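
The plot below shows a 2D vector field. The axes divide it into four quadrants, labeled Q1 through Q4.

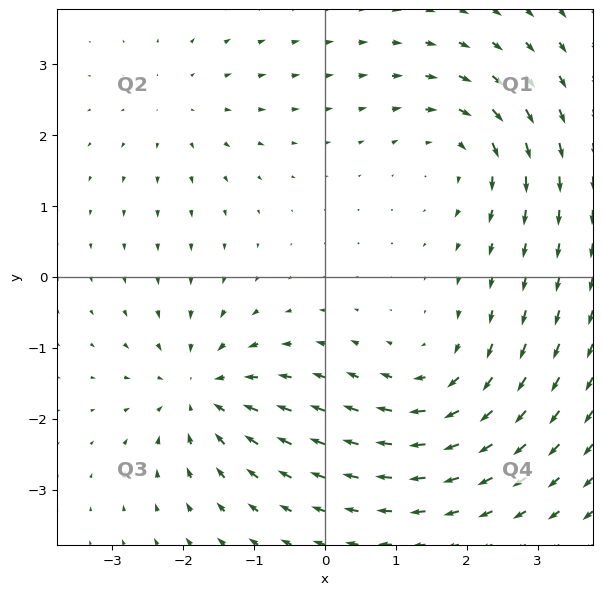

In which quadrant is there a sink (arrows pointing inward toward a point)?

Q3

The sink sits at approximately (-1.8, -1.6), which lies in quadrant Q3. The divergence there is about -5, negative as expected for a sink.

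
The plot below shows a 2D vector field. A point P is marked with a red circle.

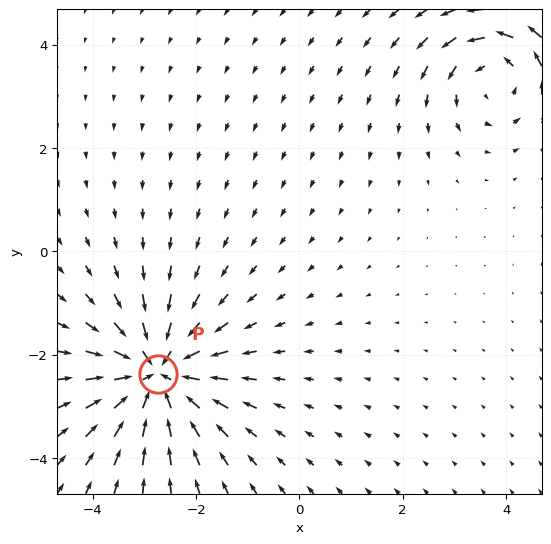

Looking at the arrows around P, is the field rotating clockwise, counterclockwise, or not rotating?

Near P at (-2.7, -2.4) the arrows show no circulation. The curl there is ≈0.

not rotating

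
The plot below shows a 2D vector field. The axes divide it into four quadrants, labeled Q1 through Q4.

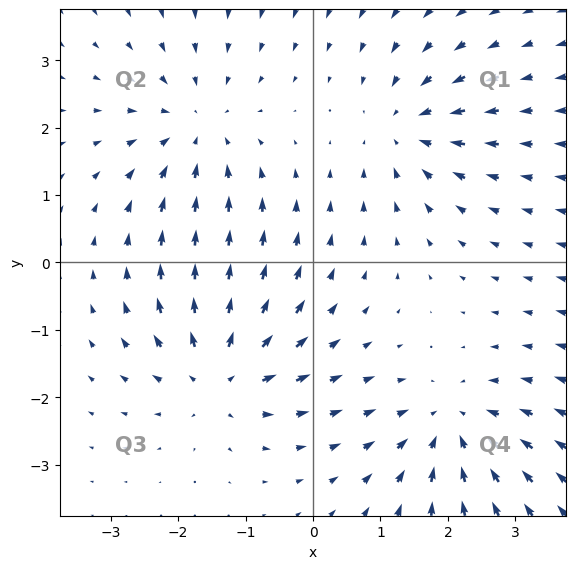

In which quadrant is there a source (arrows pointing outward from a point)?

The source sits at approximately (-1.4, -1.7), which lies in quadrant Q3. The divergence there is about +6, positive as expected for a source.

Q3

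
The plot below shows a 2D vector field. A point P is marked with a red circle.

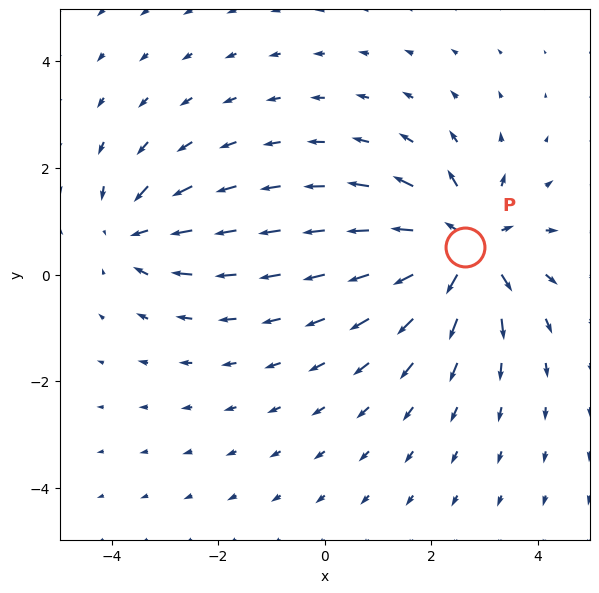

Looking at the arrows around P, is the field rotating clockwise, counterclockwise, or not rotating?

not rotating

Near P at (2.6, 0.5) the arrows show no circulation. The curl there is ≈0.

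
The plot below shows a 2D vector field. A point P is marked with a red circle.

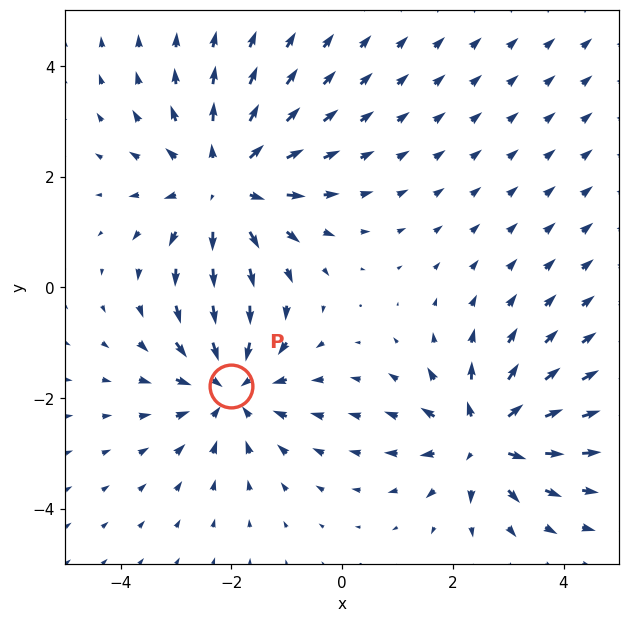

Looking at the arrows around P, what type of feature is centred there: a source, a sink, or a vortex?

sink

At P (-2.0, -1.8) the arrows converge inward. Divergence about -4, curl ≈0 — negative divergence with near-zero curl is a sink.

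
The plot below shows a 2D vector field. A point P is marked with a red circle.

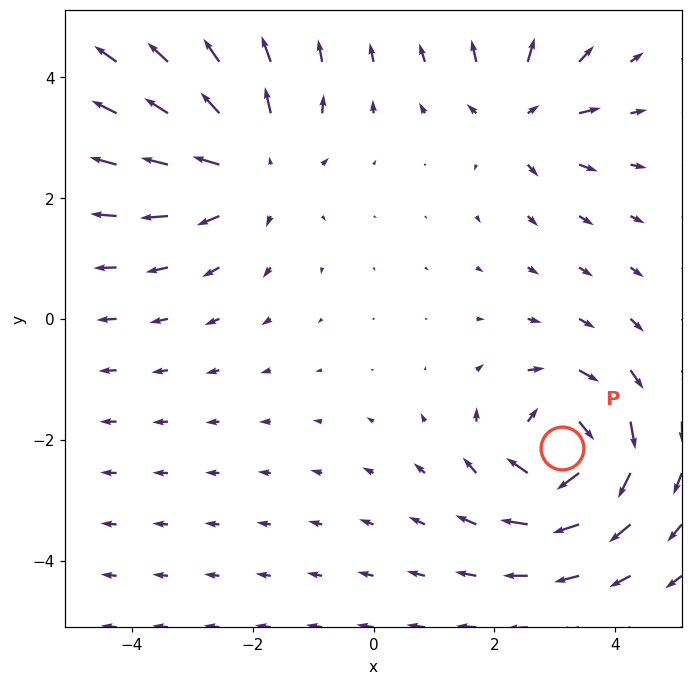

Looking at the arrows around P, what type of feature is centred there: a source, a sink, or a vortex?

At P (3.1, -2.1) the arrows circulate clockwise. Divergence ≈0, curl about -5 — near-zero divergence with nonzero curl is a vortex.

vortex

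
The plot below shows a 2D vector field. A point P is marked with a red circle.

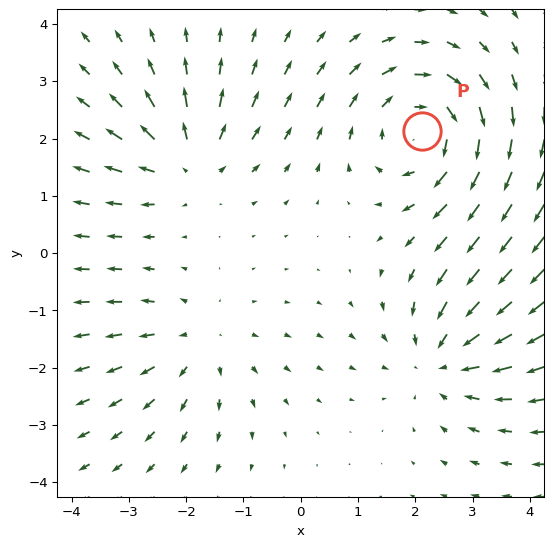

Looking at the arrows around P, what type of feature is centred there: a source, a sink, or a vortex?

vortex

At P (2.1, 2.1) the arrows circulate clockwise. Divergence ≈0, curl about -4 — near-zero divergence with nonzero curl is a vortex.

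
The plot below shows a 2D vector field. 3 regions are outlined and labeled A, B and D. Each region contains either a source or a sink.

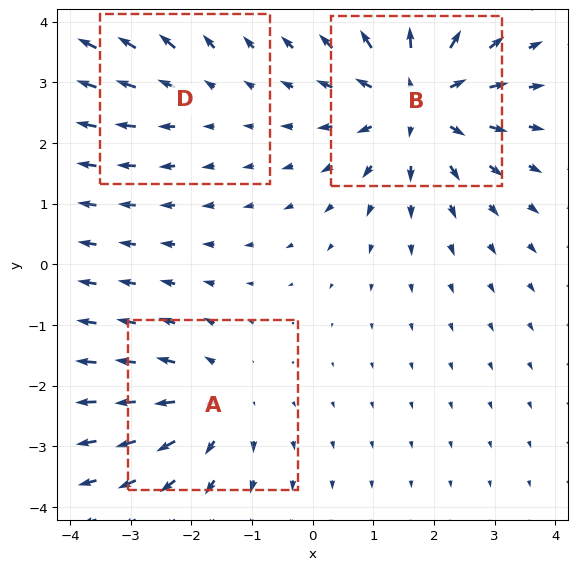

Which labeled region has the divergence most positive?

Divergence at each region's feature centre — A: about +3, B: about +5, D: about +2. Region B is most positive.

B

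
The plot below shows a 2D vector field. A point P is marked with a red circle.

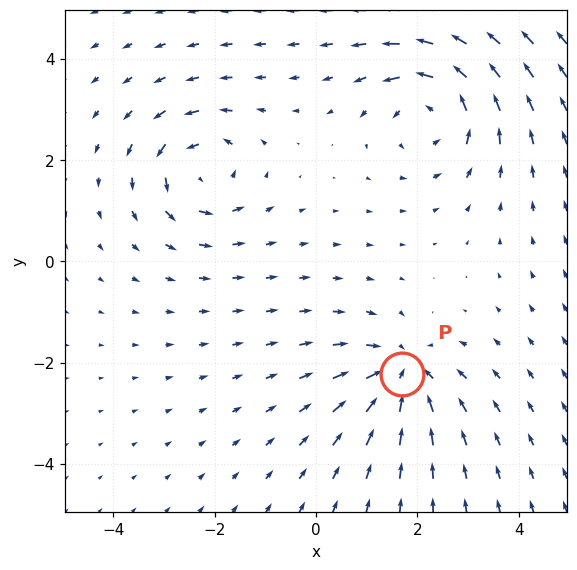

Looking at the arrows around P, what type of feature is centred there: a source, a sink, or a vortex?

At P (1.7, -2.2) the arrows converge inward. Divergence about -3, curl ≈0 — negative divergence with near-zero curl is a sink.

sink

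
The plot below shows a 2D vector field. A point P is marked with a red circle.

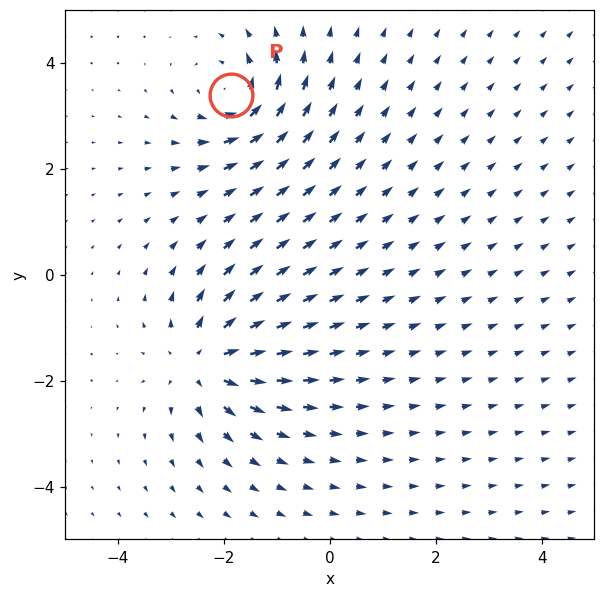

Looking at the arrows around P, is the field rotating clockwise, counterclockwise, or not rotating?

Near P at (-1.9, 3.4) the arrows circulate counterclockwise. The curl (z-component) there is about +5; positive curl means counterclockwise rotation.

counterclockwise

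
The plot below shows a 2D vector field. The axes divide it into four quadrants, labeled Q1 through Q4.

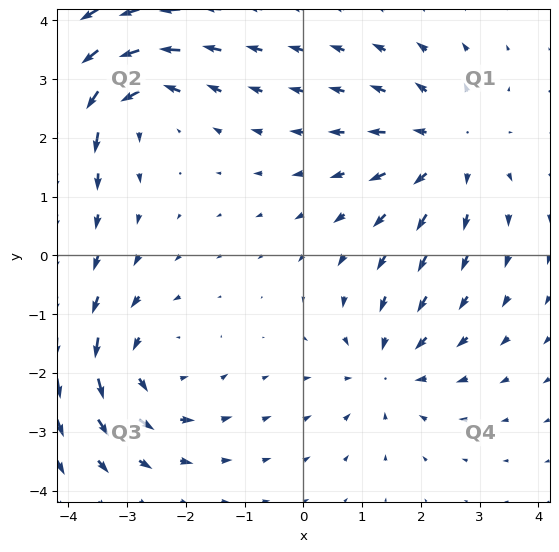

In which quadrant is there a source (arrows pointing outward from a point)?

The source sits at approximately (2.5, 1.8), which lies in quadrant Q1. The divergence there is about +3, positive as expected for a source.

Q1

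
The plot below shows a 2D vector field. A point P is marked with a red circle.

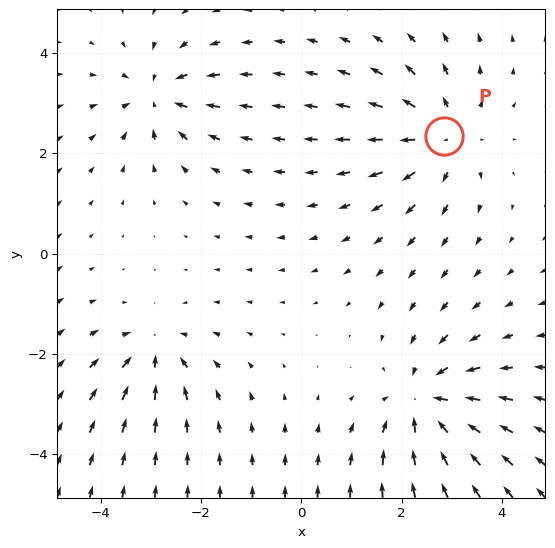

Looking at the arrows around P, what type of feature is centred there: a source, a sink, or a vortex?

source

At P (2.8, 2.3) the arrows spread outward. Divergence about +4, curl ≈0 — positive divergence with near-zero curl is a source.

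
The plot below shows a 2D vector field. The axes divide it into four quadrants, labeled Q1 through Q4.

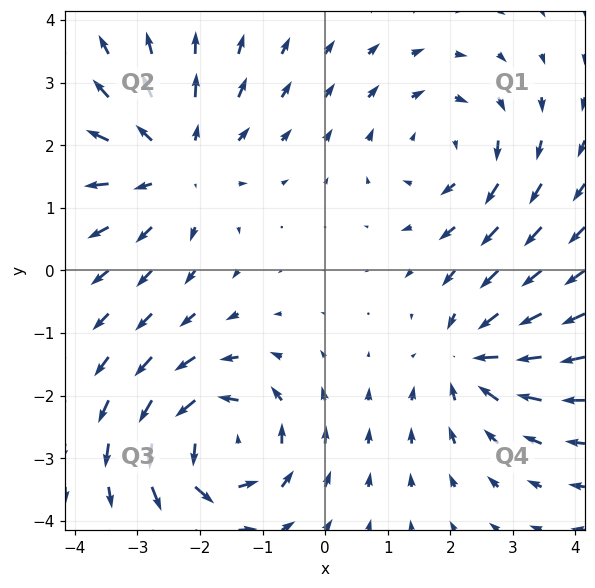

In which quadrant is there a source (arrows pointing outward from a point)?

The source sits at approximately (-2.4, 1.7), which lies in quadrant Q2. The divergence there is about +3, positive as expected for a source.

Q2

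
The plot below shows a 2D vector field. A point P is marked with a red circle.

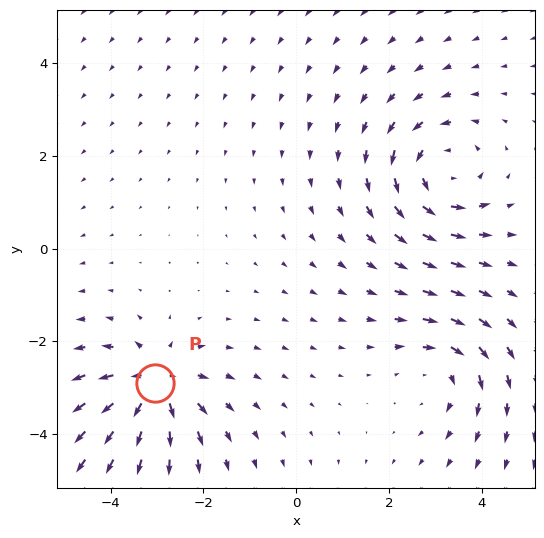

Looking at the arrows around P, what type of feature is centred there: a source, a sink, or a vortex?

source

At P (-3.0, -2.9) the arrows spread outward. Divergence about +5, curl ≈0 — positive divergence with near-zero curl is a source.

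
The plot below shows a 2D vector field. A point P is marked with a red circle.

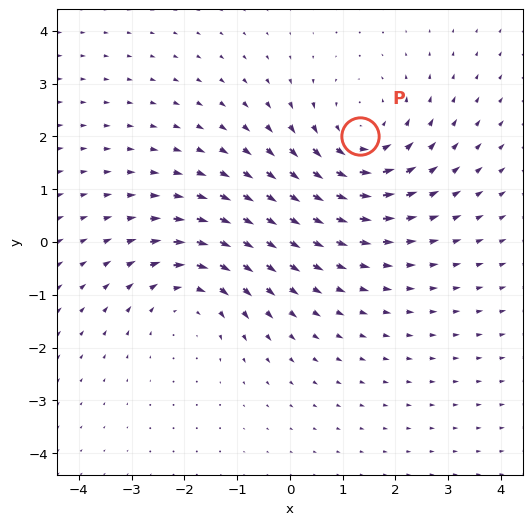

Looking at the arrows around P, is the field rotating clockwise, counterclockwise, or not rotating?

counterclockwise

Near P at (1.3, 2.0) the arrows circulate counterclockwise. The curl (z-component) there is about +4; positive curl means counterclockwise rotation.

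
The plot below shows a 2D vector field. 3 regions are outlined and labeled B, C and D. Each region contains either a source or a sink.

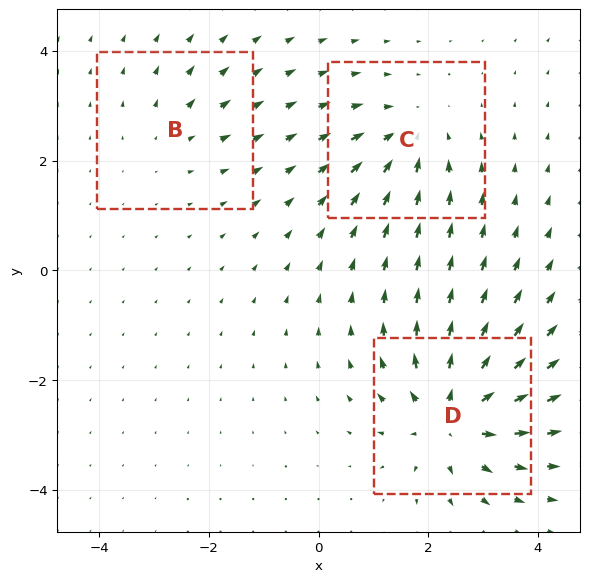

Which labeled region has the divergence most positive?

D

Divergence at each region's feature centre — B: about +2, C: about -4, D: about +6. Region D is most positive.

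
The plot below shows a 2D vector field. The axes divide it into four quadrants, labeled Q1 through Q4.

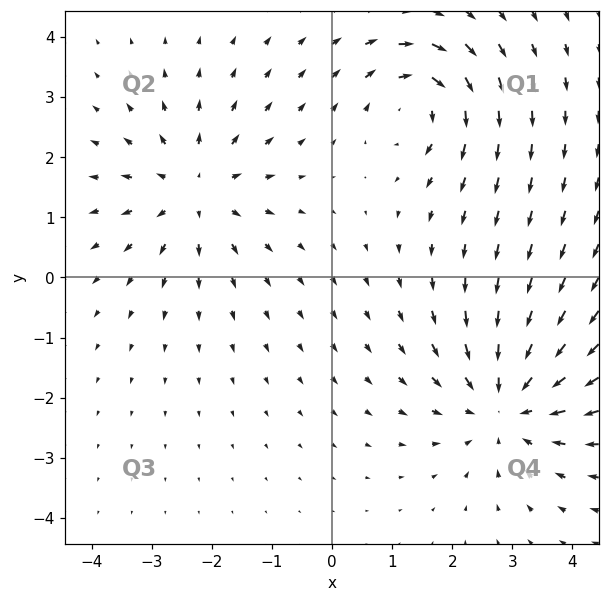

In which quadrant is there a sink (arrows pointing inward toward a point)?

The sink sits at approximately (2.9, -2.1), which lies in quadrant Q4. The divergence there is about -4, negative as expected for a sink.

Q4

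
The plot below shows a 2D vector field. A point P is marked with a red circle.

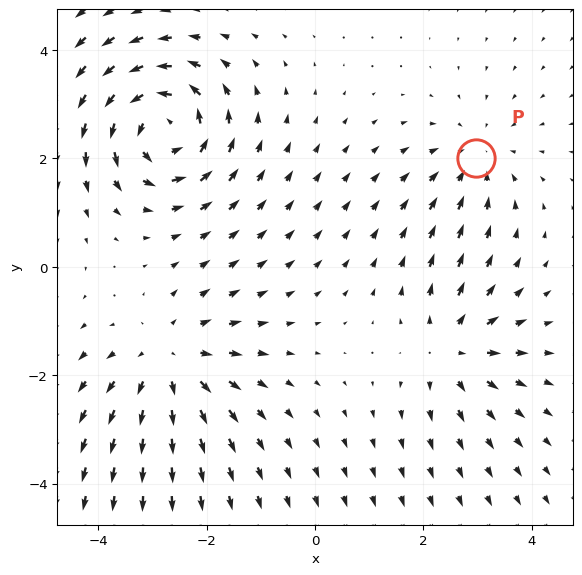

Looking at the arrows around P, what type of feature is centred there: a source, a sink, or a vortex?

At P (3.0, 2.0) the arrows converge inward. Divergence about -2, curl ≈0 — negative divergence with near-zero curl is a sink.

sink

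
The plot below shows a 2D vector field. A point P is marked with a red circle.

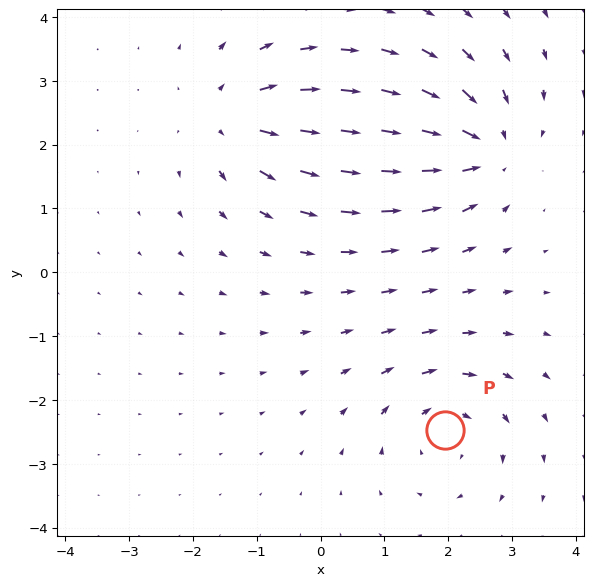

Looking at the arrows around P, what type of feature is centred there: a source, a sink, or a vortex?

At P (2.0, -2.5) the arrows circulate clockwise. Divergence ≈0, curl about -4 — near-zero divergence with nonzero curl is a vortex.

vortex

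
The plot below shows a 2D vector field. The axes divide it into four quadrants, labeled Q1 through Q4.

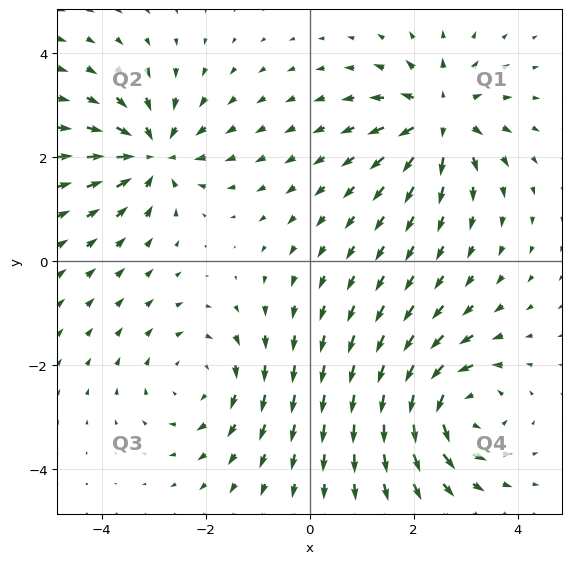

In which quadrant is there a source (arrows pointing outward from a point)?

Q1

The source sits at approximately (2.5, 2.8), which lies in quadrant Q1. The divergence there is about +4, positive as expected for a source.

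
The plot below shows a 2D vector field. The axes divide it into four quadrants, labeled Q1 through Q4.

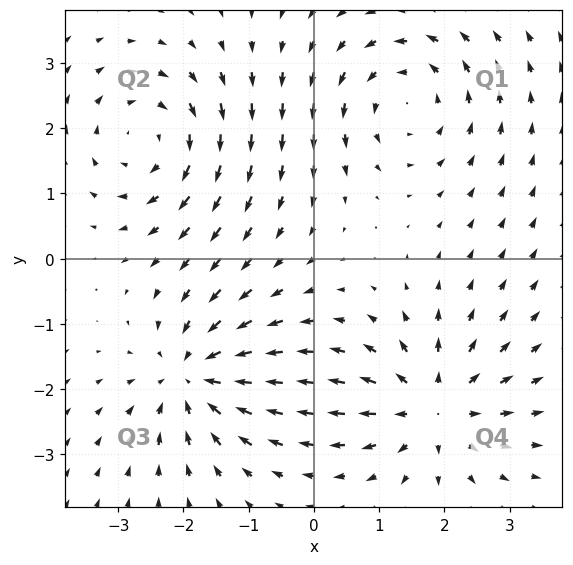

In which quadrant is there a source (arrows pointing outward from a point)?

Q4

The source sits at approximately (1.8, -2.3), which lies in quadrant Q4. The divergence there is about +5, positive as expected for a source.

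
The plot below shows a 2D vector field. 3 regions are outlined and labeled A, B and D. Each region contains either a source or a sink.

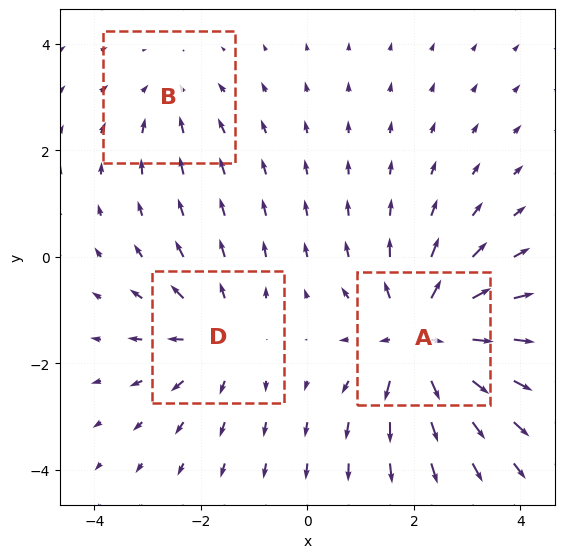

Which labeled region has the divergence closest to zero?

B

Divergence at each region's feature centre — A: about +5, B: about -2, D: about +3. Region B is closest to zero.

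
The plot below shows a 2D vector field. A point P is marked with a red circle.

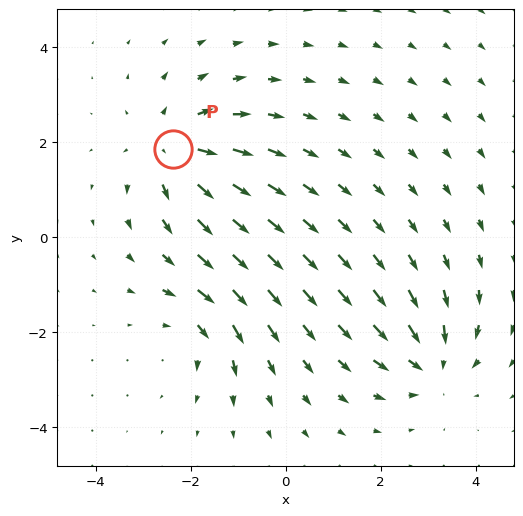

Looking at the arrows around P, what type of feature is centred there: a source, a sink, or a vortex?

source

At P (-2.4, 1.9) the arrows spread outward. Divergence about +5, curl ≈0 — positive divergence with near-zero curl is a source.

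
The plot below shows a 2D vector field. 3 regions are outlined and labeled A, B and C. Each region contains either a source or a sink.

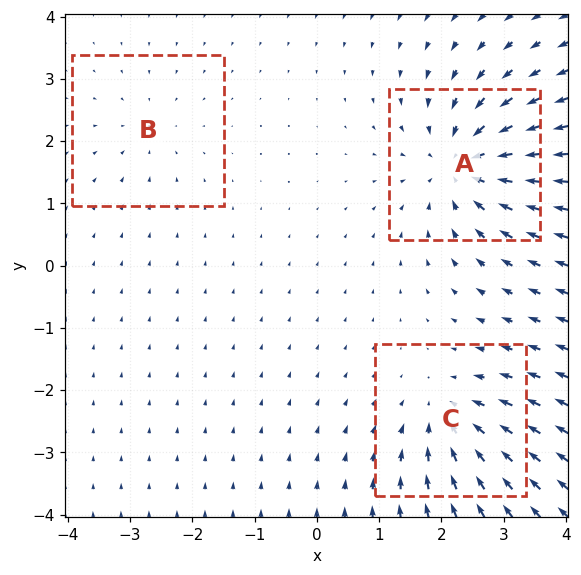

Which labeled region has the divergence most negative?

Divergence at each region's feature centre — A: about -5, B: about -2, C: about -4. Region A is most negative.

A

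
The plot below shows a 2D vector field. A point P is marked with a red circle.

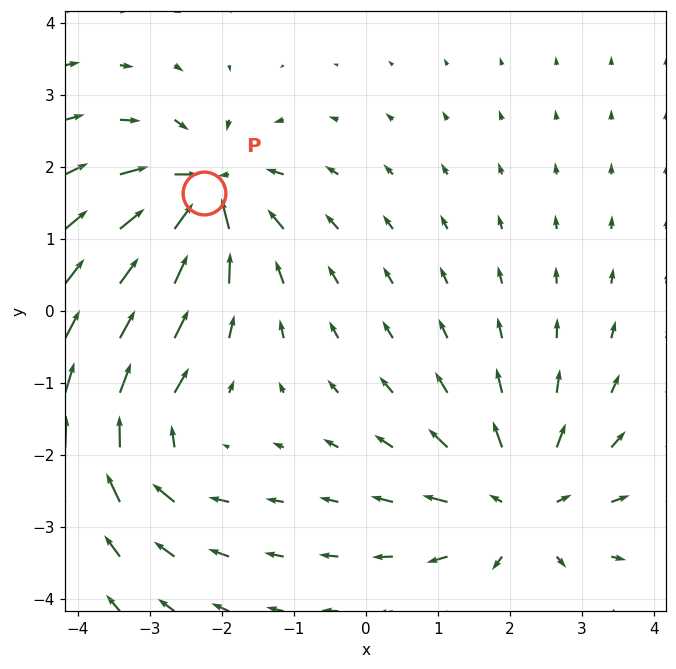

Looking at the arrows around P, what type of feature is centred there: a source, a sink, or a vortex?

sink

At P (-2.2, 1.6) the arrows converge inward. Divergence about -7, curl ≈0 — negative divergence with near-zero curl is a sink.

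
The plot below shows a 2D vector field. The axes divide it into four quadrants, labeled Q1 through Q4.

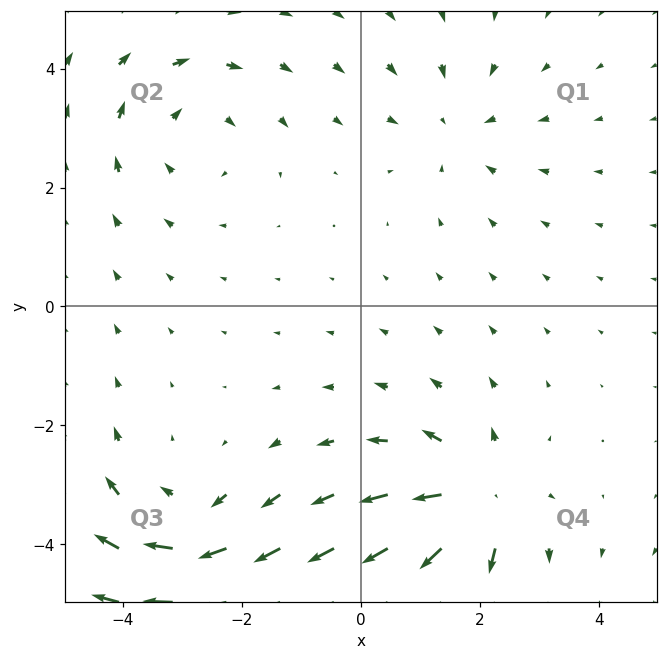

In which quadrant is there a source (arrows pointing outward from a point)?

Q4

The source sits at approximately (1.9, -3.2), which lies in quadrant Q4. The divergence there is about +6, positive as expected for a source.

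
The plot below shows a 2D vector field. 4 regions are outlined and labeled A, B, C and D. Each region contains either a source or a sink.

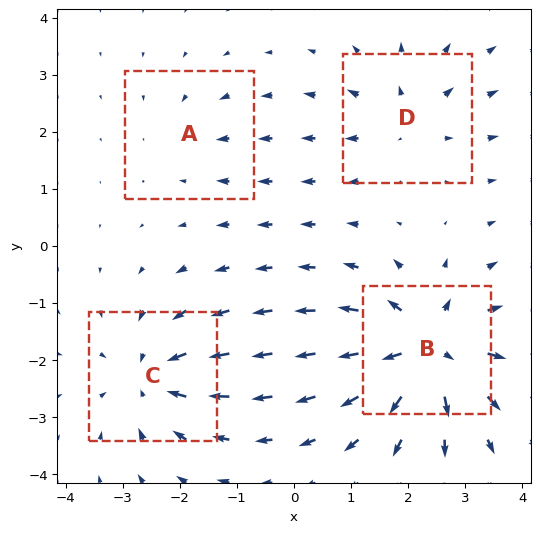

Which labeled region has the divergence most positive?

Divergence at each region's feature centre — A: about -2, B: about +8, C: about -5, D: about +4. Region B is most positive.

B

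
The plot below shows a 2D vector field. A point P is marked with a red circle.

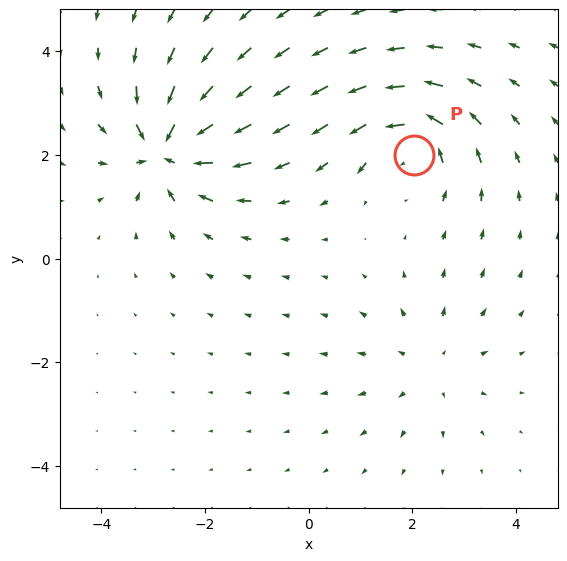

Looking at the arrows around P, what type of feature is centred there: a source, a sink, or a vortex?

vortex

At P (2.0, 2.0) the arrows circulate counterclockwise. Divergence ≈0, curl about +5 — near-zero divergence with nonzero curl is a vortex.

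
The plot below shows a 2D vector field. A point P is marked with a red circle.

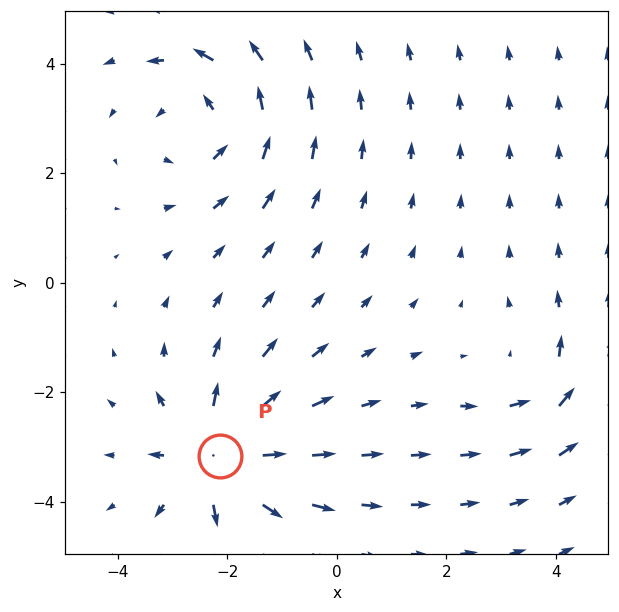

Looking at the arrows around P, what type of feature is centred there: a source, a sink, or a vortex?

source

At P (-2.1, -3.2) the arrows spread outward. Divergence about +7, curl ≈0 — positive divergence with near-zero curl is a source.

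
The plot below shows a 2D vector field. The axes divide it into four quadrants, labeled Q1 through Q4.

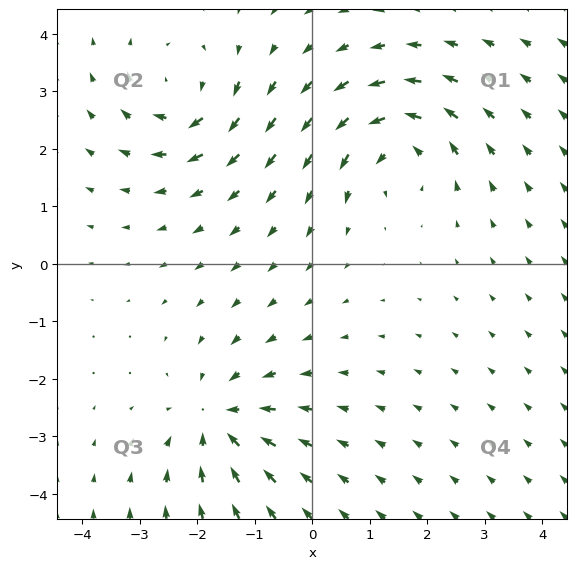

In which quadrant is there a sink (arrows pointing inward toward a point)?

Q3

The sink sits at approximately (-1.6, -2.7), which lies in quadrant Q3. The divergence there is about -3, negative as expected for a sink.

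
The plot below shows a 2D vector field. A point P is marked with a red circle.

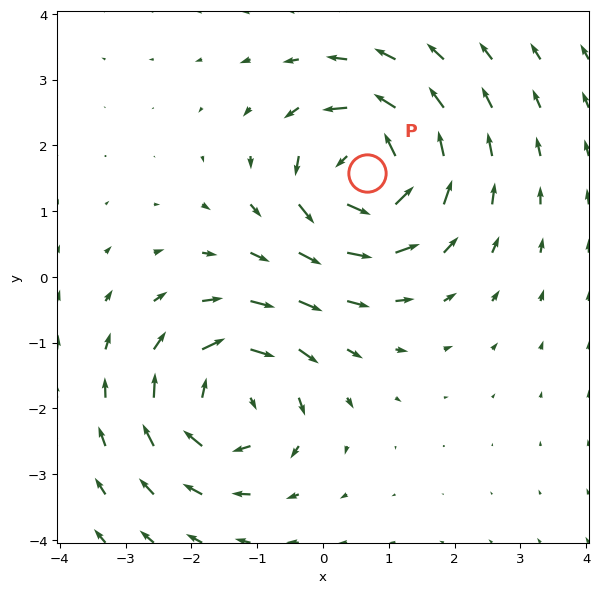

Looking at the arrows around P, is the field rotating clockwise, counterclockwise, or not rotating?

counterclockwise

Near P at (0.7, 1.6) the arrows circulate counterclockwise. The curl (z-component) there is about +6; positive curl means counterclockwise rotation.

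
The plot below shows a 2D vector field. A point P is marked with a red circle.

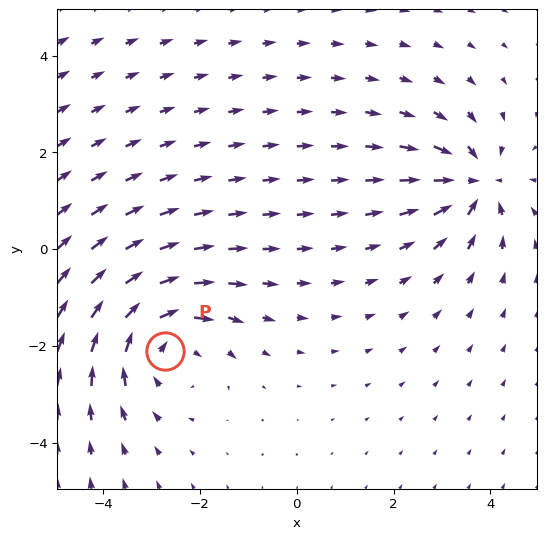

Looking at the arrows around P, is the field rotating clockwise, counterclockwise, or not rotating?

Near P at (-2.7, -2.1) the arrows circulate clockwise. The curl (z-component) there is about -3; negative curl means clockwise rotation.

clockwise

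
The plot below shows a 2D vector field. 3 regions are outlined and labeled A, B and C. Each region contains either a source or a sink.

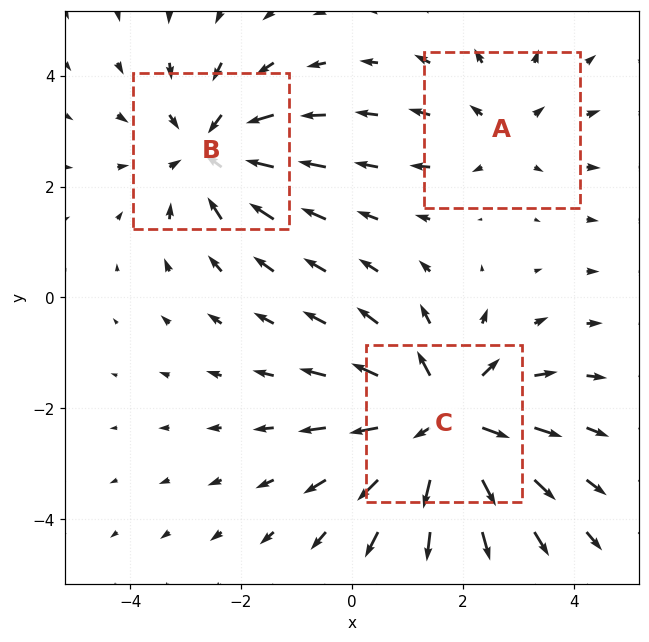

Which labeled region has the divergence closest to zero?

A

Divergence at each region's feature centre — A: about +2, B: about -3, C: about +4. Region A is closest to zero.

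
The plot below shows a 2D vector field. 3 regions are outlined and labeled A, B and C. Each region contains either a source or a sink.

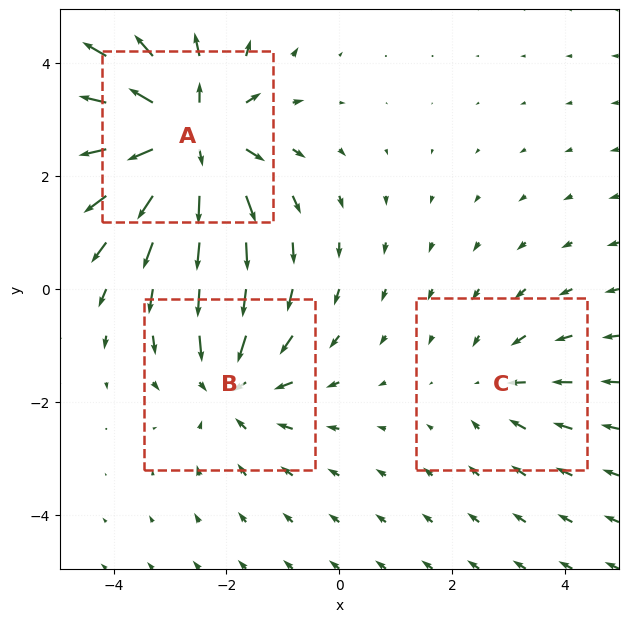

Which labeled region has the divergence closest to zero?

Divergence at each region's feature centre — A: about +5, B: about -3, C: about -2. Region C is closest to zero.

C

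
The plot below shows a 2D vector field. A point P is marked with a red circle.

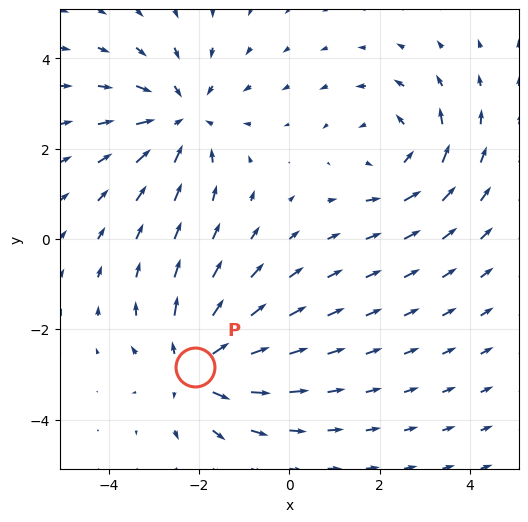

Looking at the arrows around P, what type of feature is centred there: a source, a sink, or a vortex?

source

At P (-2.1, -2.8) the arrows spread outward. Divergence about +4, curl ≈0 — positive divergence with near-zero curl is a source.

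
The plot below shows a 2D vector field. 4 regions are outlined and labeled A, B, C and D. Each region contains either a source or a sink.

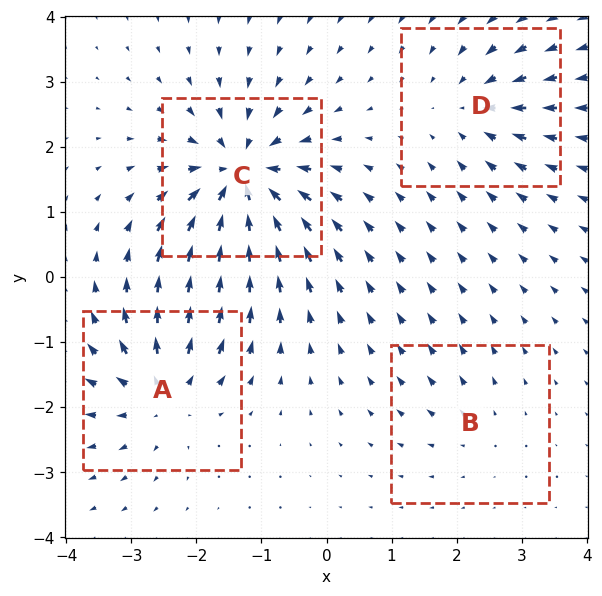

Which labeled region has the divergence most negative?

C

Divergence at each region's feature centre — A: about +6, B: about +2, C: about -9, D: about -4. Region C is most negative.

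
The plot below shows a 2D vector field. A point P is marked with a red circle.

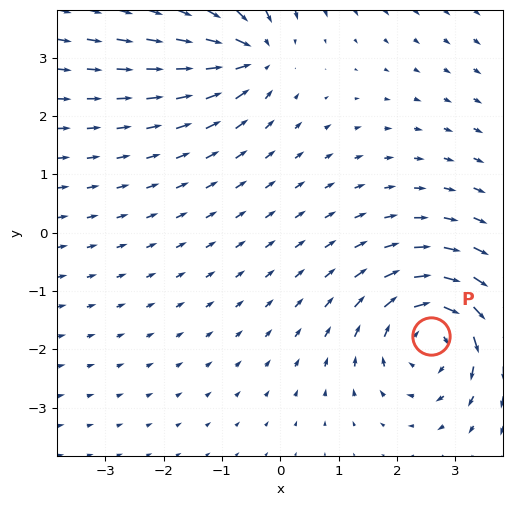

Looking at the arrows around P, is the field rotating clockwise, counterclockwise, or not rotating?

clockwise

Near P at (2.6, -1.8) the arrows circulate clockwise. The curl (z-component) there is about -4; negative curl means clockwise rotation.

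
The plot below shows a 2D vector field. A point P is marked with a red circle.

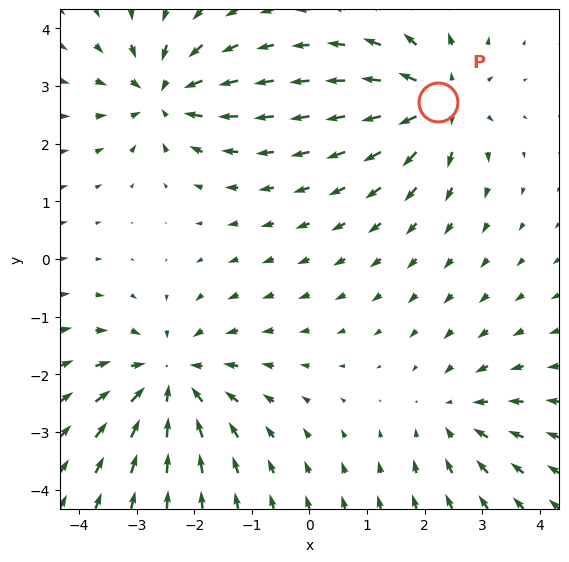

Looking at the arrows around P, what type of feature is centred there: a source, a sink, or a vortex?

At P (2.2, 2.7) the arrows spread outward. Divergence about +5, curl ≈0 — positive divergence with near-zero curl is a source.

source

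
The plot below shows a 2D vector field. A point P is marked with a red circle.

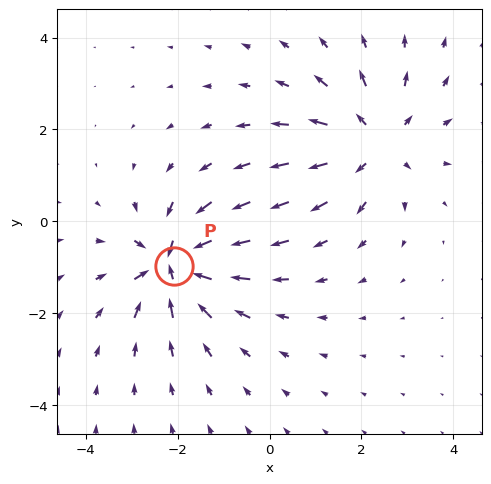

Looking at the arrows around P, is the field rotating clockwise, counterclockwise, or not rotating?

Near P at (-2.1, -1.0) the arrows show no circulation. The curl there is ≈0.

not rotating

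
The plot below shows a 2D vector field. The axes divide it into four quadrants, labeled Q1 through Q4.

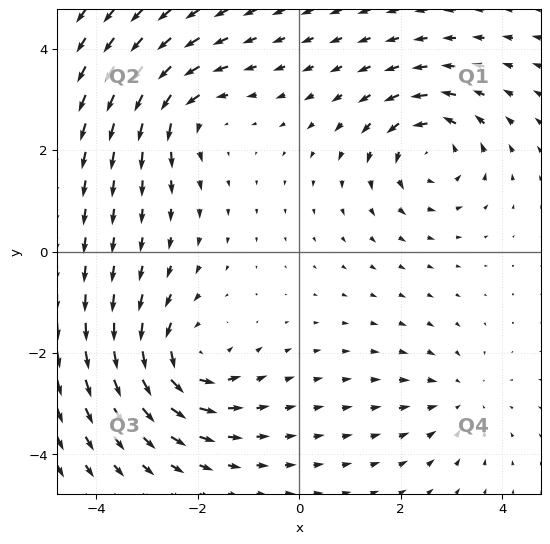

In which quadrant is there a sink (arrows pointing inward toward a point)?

Q4

The sink sits at approximately (3.2, -2.9), which lies in quadrant Q4. The divergence there is about -3, negative as expected for a sink.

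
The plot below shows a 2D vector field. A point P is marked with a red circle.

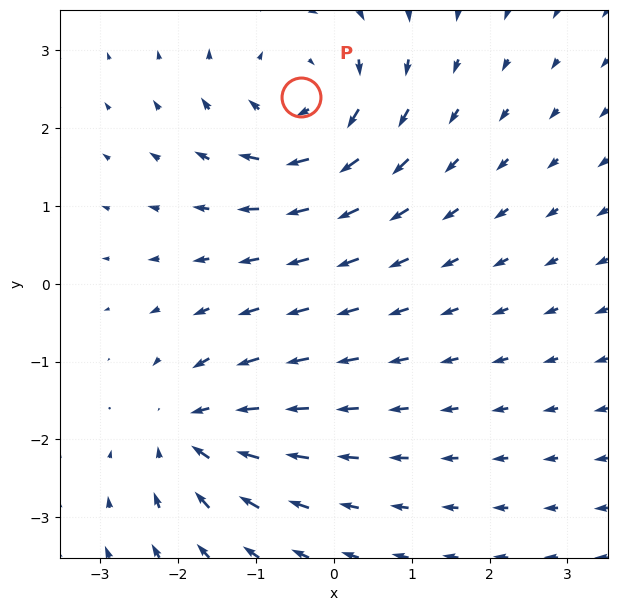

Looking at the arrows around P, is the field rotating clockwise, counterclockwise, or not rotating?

clockwise

Near P at (-0.4, 2.4) the arrows circulate clockwise. The curl (z-component) there is about -5; negative curl means clockwise rotation.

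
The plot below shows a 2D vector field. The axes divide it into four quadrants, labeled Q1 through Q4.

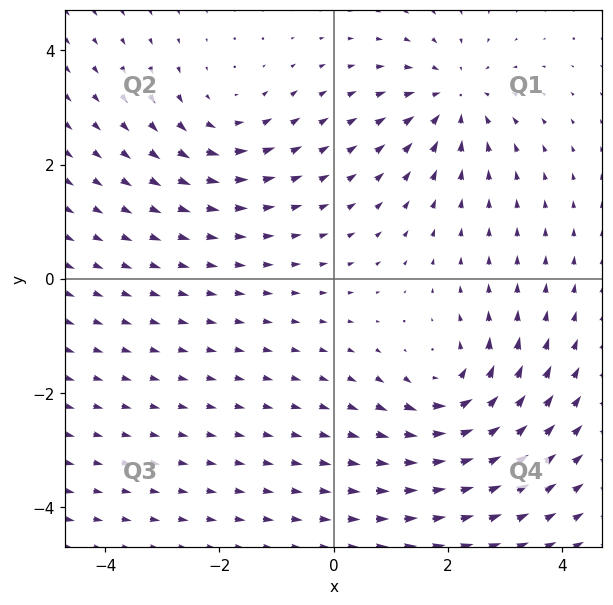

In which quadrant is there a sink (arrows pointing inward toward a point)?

The sink sits at approximately (2.1, 3.2), which lies in quadrant Q1. The divergence there is about -4, negative as expected for a sink.

Q1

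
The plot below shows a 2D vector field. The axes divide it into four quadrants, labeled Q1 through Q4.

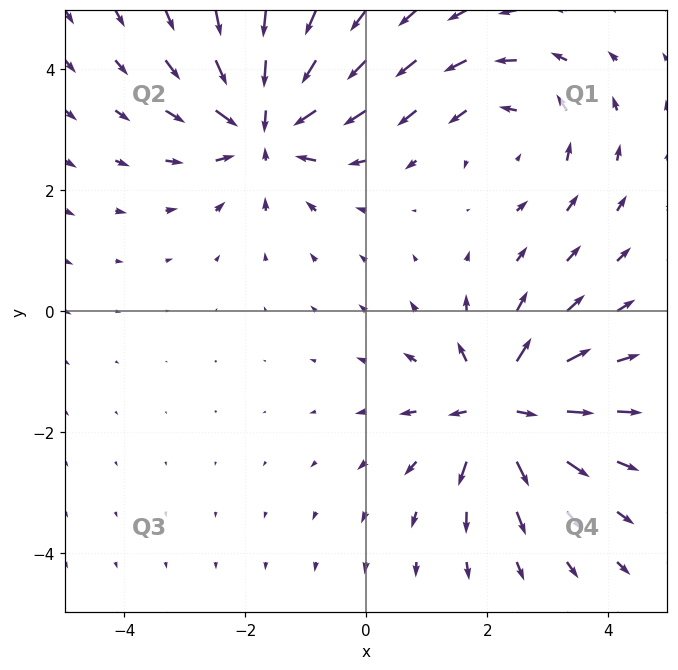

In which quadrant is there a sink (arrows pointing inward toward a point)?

Q2

The sink sits at approximately (-1.7, 3.1), which lies in quadrant Q2. The divergence there is about -4, negative as expected for a sink.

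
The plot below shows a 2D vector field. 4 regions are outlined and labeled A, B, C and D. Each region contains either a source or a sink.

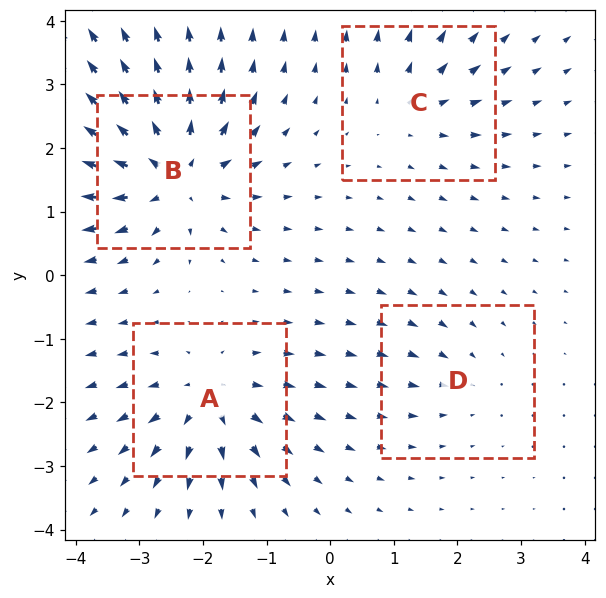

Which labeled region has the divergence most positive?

B

Divergence at each region's feature centre — A: about +6, B: about +8, C: about +4, D: about -2. Region B is most positive.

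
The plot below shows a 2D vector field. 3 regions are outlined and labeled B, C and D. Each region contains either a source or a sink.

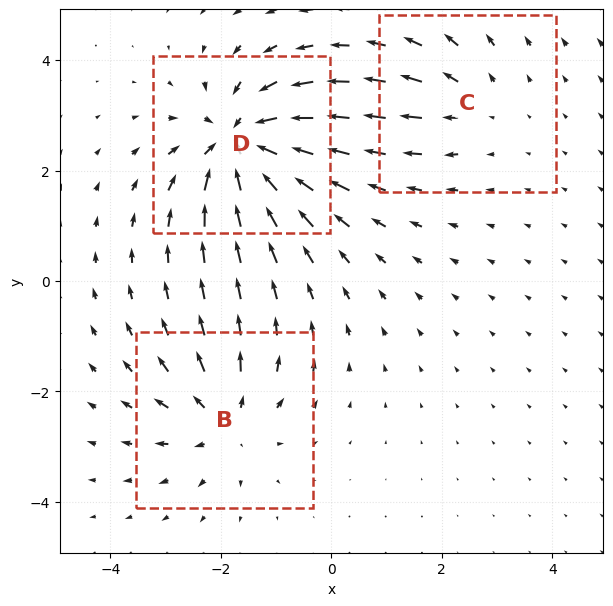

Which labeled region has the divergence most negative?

D

Divergence at each region's feature centre — B: about +4, C: about +2, D: about -6. Region D is most negative.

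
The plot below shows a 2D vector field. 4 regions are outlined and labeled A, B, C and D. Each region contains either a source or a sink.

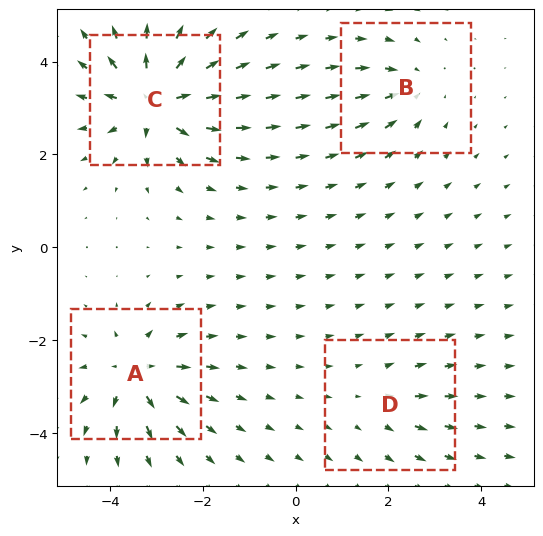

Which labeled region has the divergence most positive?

Divergence at each region's feature centre — A: about +7, B: about -4, C: about +9, D: about +3. Region C is most positive.

C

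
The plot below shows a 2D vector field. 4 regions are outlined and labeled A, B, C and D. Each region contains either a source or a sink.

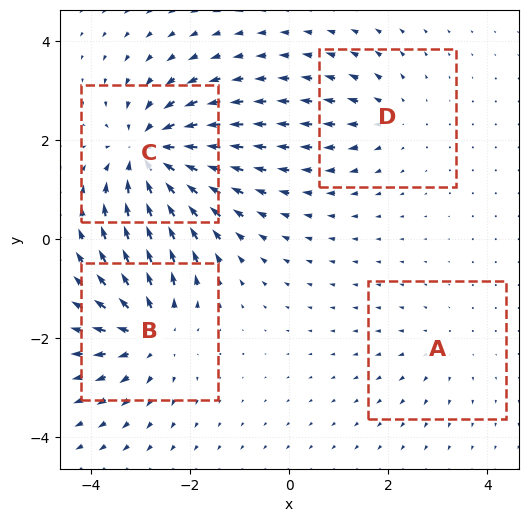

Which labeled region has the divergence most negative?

Divergence at each region's feature centre — A: about +2, B: about +6, C: about -7, D: about +3. Region C is most negative.

C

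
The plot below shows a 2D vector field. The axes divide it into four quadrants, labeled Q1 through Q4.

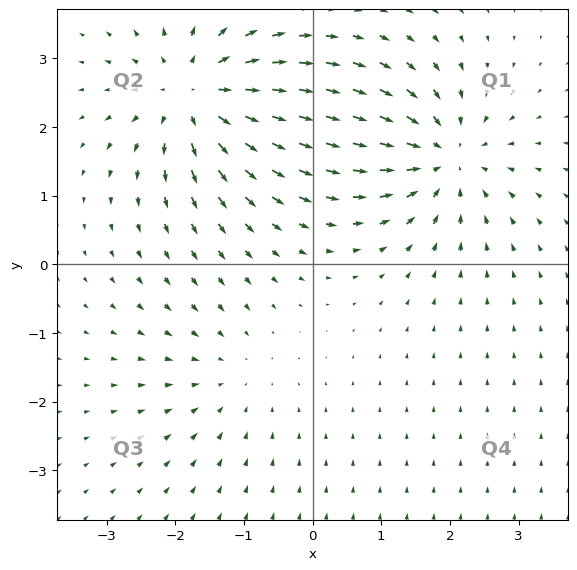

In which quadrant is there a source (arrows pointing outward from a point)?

Q2

The source sits at approximately (-1.7, 2.5), which lies in quadrant Q2. The divergence there is about +6, positive as expected for a source.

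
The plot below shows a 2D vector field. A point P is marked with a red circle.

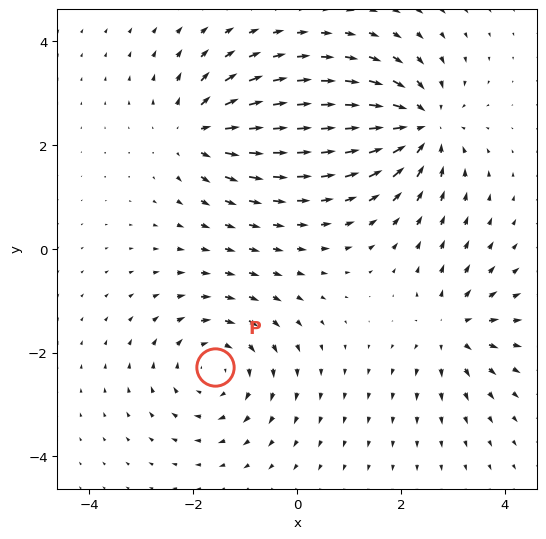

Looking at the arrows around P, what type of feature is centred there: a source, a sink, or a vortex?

At P (-1.6, -2.3) the arrows circulate clockwise. Divergence ≈0, curl about -4 — near-zero divergence with nonzero curl is a vortex.

vortex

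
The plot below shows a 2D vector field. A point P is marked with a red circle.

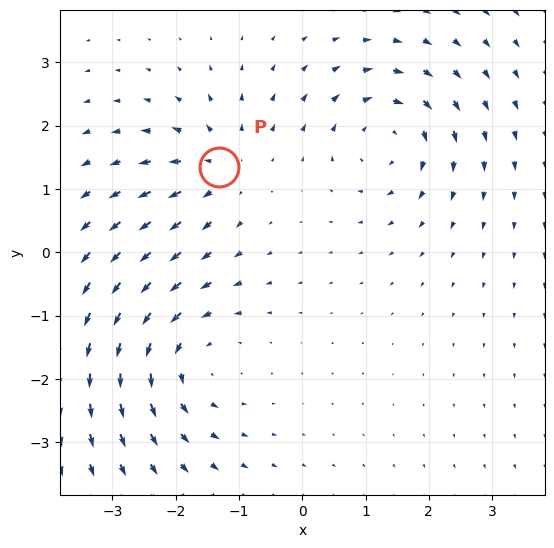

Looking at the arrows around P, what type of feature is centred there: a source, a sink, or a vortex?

At P (-1.3, 1.4) the arrows spread outward. Divergence about +3, curl ≈0 — positive divergence with near-zero curl is a source.

source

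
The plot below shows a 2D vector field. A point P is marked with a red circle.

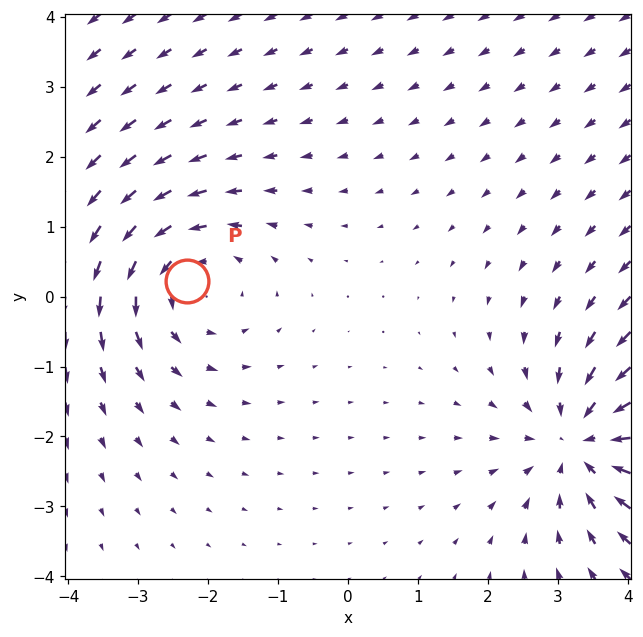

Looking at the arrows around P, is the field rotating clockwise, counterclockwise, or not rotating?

counterclockwise

Near P at (-2.3, 0.2) the arrows circulate counterclockwise. The curl (z-component) there is about +3; positive curl means counterclockwise rotation.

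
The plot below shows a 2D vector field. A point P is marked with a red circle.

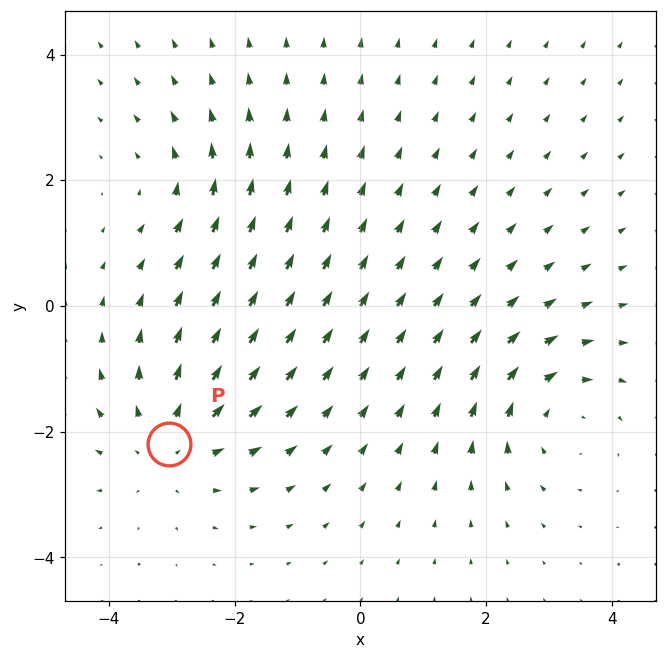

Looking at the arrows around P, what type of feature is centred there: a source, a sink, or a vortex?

At P (-3.0, -2.2) the arrows spread outward. Divergence about +4, curl ≈0 — positive divergence with near-zero curl is a source.

source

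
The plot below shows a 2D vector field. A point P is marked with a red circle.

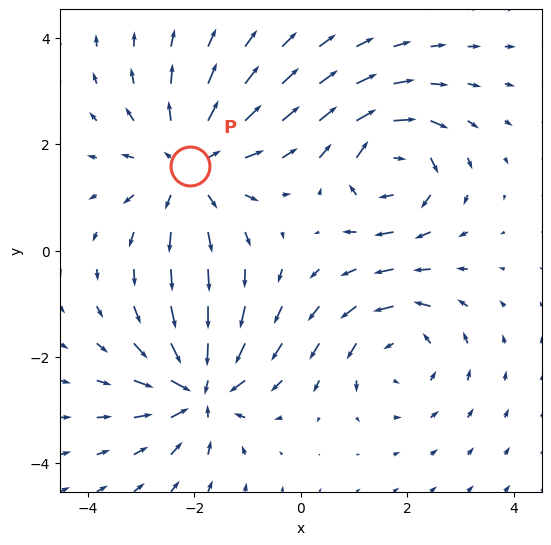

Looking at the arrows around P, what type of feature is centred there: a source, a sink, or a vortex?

At P (-2.1, 1.6) the arrows spread outward. Divergence about +4, curl ≈0 — positive divergence with near-zero curl is a source.

source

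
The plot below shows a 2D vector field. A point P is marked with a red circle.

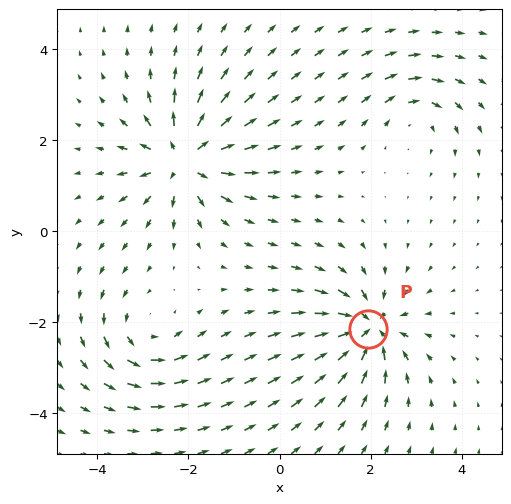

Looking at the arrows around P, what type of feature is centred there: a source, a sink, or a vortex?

At P (1.9, -2.1) the arrows converge inward. Divergence about -7, curl ≈0 — negative divergence with near-zero curl is a sink.

sink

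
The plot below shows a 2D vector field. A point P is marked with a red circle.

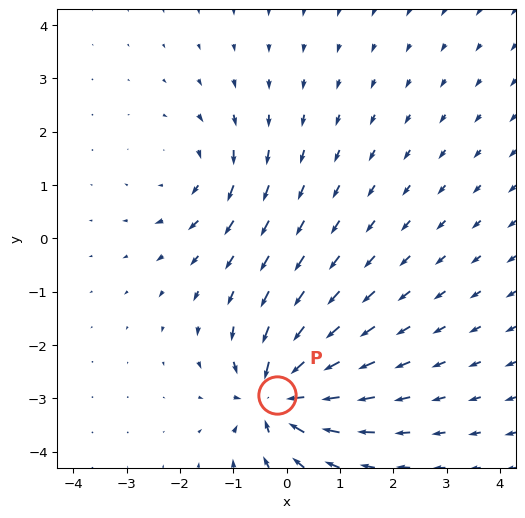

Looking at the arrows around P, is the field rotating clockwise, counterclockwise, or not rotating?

not rotating

Near P at (-0.2, -2.9) the arrows show no circulation. The curl there is ≈0.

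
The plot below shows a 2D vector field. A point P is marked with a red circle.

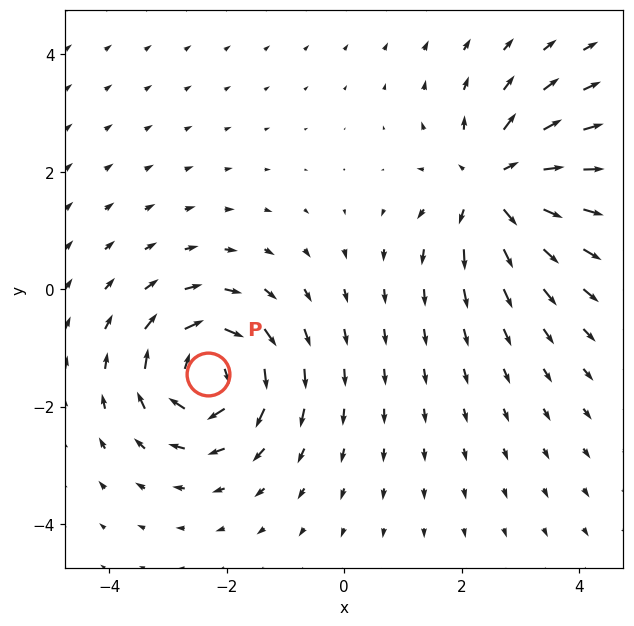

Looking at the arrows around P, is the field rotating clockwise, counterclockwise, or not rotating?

clockwise

Near P at (-2.3, -1.5) the arrows circulate clockwise. The curl (z-component) there is about -5; negative curl means clockwise rotation.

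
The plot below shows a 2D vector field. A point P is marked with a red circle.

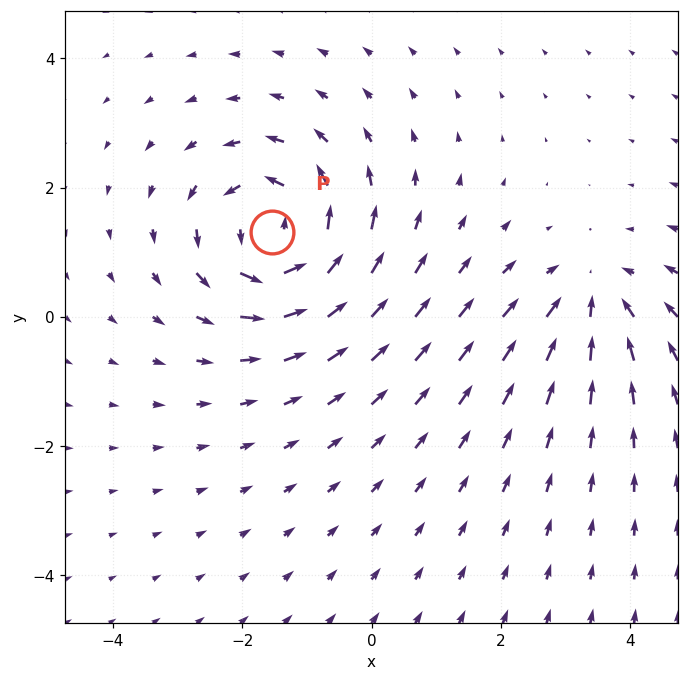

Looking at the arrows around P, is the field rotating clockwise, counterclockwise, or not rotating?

Near P at (-1.5, 1.3) the arrows circulate counterclockwise. The curl (z-component) there is about +5; positive curl means counterclockwise rotation.

counterclockwise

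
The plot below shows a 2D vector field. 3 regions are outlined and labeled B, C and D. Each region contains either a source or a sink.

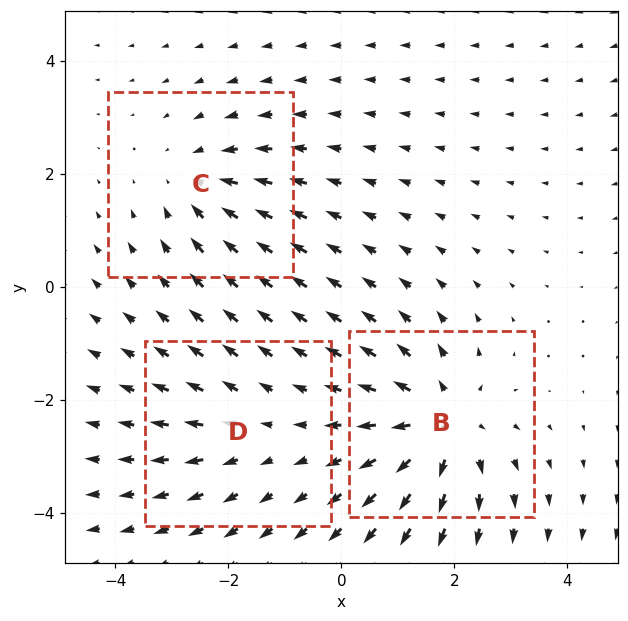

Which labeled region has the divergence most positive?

B

Divergence at each region's feature centre — B: about +5, C: about -3, D: about +2. Region B is most positive.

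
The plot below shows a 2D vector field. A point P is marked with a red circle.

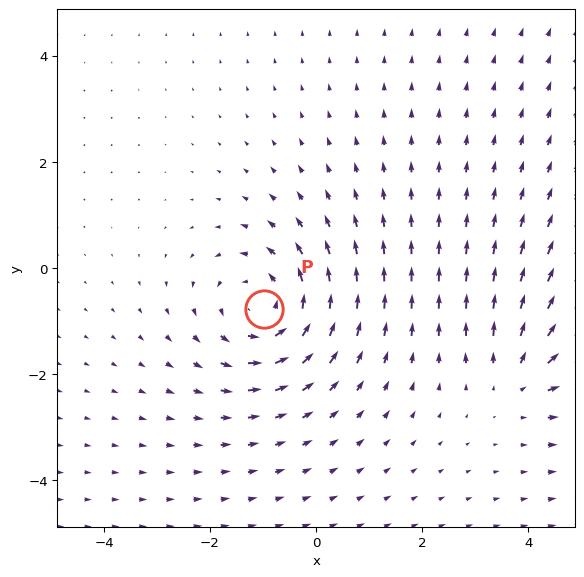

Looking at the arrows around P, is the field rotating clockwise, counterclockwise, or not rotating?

Near P at (-1.0, -0.8) the arrows circulate counterclockwise. The curl (z-component) there is about +4; positive curl means counterclockwise rotation.

counterclockwise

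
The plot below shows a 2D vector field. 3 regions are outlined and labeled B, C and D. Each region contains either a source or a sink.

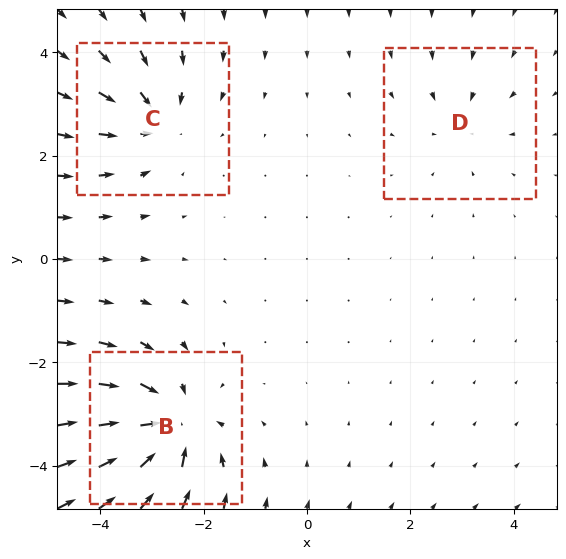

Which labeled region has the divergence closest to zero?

D

Divergence at each region's feature centre — B: about -6, C: about -4, D: about -2. Region D is closest to zero.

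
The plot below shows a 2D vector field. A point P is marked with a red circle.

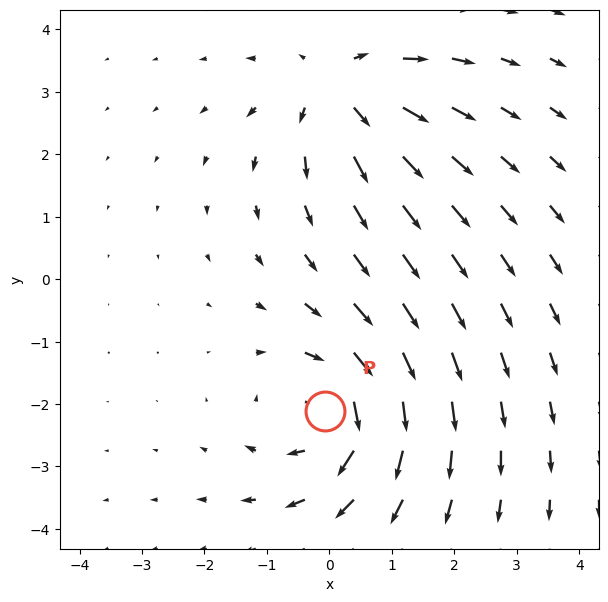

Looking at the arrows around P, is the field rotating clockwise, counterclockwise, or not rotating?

clockwise

Near P at (-0.1, -2.1) the arrows circulate clockwise. The curl (z-component) there is about -4; negative curl means clockwise rotation.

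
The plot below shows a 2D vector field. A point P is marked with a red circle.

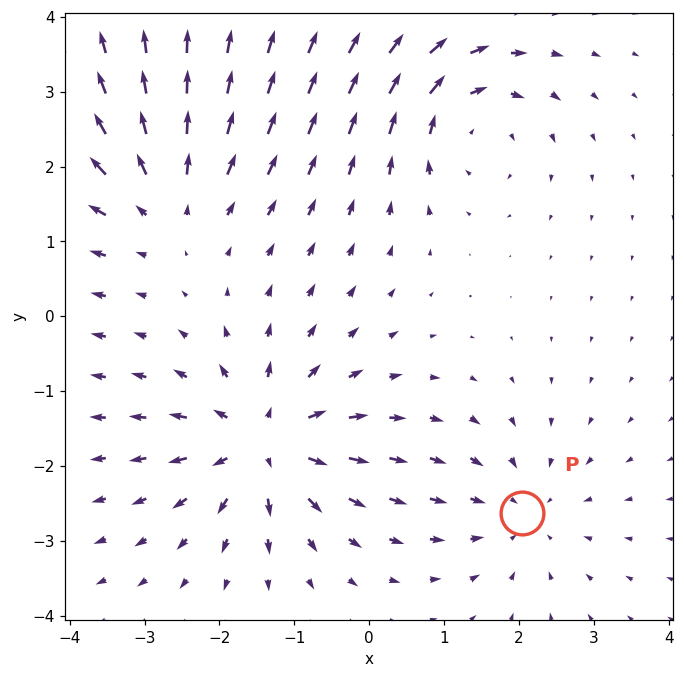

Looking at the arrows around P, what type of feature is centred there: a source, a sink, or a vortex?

sink

At P (2.0, -2.6) the arrows converge inward. Divergence about -3, curl ≈0 — negative divergence with near-zero curl is a sink.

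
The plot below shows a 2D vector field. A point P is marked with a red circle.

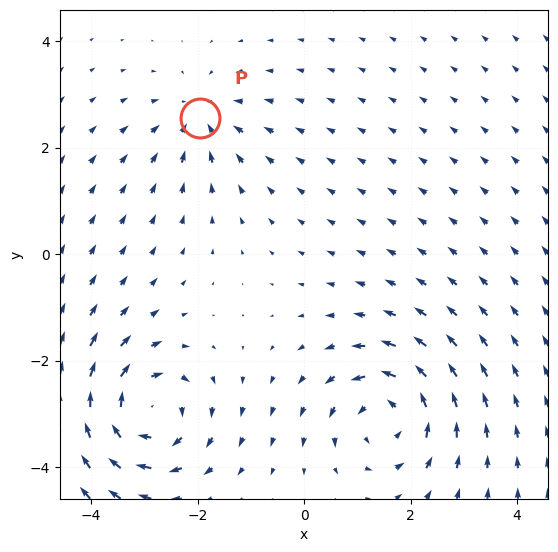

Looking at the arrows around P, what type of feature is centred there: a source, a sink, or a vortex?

At P (-2.0, 2.6) the arrows converge inward. Divergence about -3, curl ≈0 — negative divergence with near-zero curl is a sink.

sink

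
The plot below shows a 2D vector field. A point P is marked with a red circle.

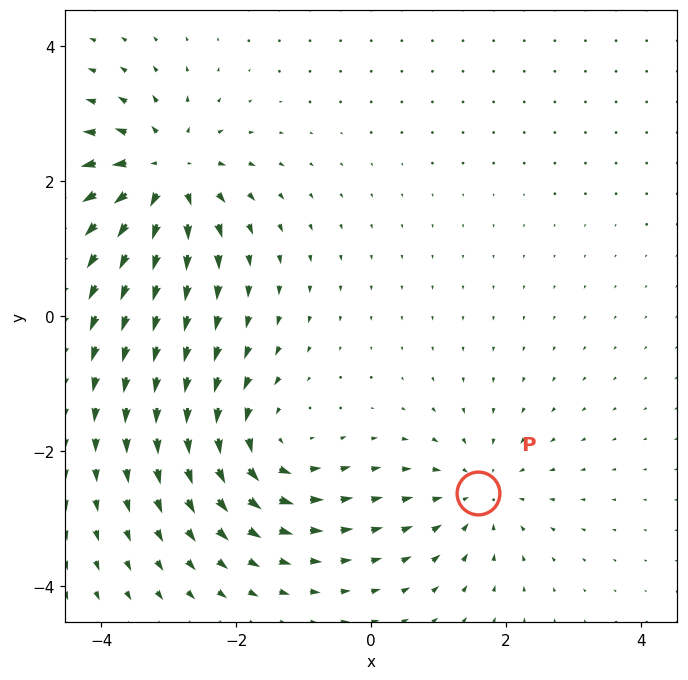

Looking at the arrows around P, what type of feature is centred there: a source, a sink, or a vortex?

At P (1.6, -2.6) the arrows converge inward. Divergence about -3, curl ≈0 — negative divergence with near-zero curl is a sink.

sink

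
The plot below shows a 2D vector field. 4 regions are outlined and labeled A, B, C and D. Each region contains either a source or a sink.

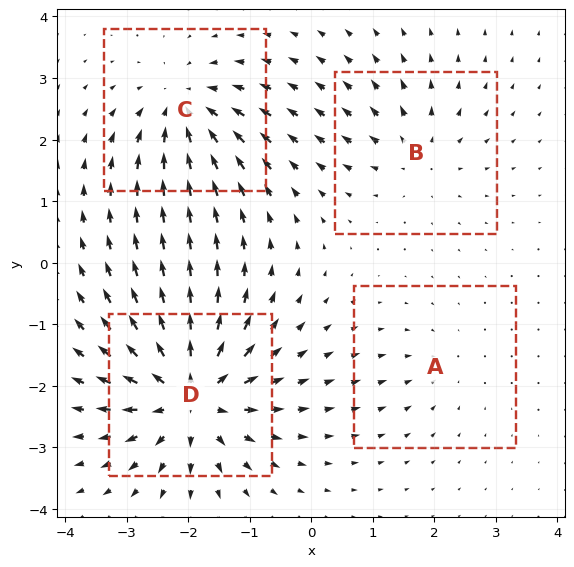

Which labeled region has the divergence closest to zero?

A

Divergence at each region's feature centre — A: about -2, B: about +4, C: about -5, D: about +8. Region A is closest to zero.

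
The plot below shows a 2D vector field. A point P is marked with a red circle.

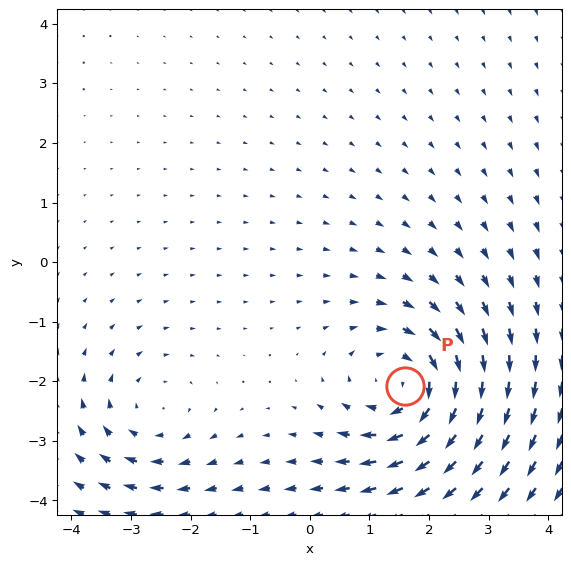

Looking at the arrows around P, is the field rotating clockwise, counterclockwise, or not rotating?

clockwise

Near P at (1.6, -2.1) the arrows circulate clockwise. The curl (z-component) there is about -5; negative curl means clockwise rotation.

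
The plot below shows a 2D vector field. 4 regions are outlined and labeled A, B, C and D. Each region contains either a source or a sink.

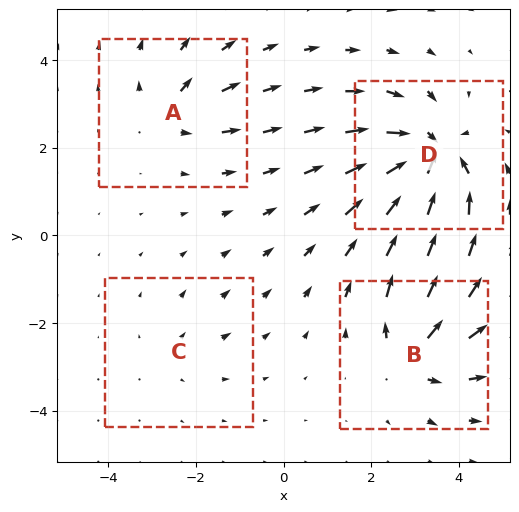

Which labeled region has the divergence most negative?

D

Divergence at each region's feature centre — A: about +4, B: about +6, C: about +2, D: about -8. Region D is most negative.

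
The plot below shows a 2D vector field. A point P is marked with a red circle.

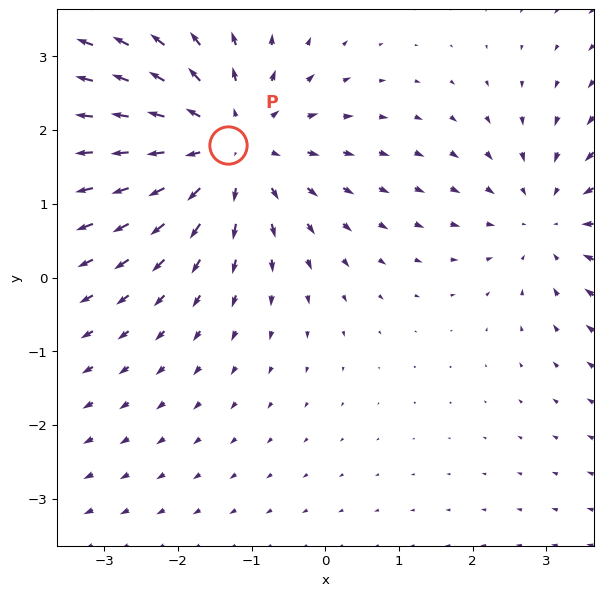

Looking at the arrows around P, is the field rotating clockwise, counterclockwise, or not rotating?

Near P at (-1.3, 1.8) the arrows show no circulation. The curl there is ≈0.

not rotating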